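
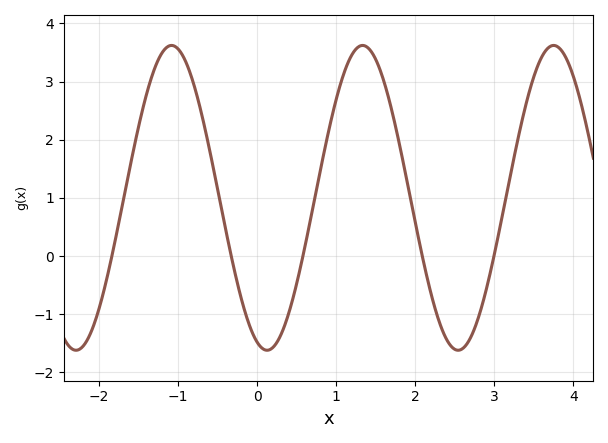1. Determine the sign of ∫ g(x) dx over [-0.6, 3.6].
positive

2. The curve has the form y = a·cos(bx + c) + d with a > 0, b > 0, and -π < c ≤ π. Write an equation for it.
y = 2.62cos(2.6x + 2.81) + 1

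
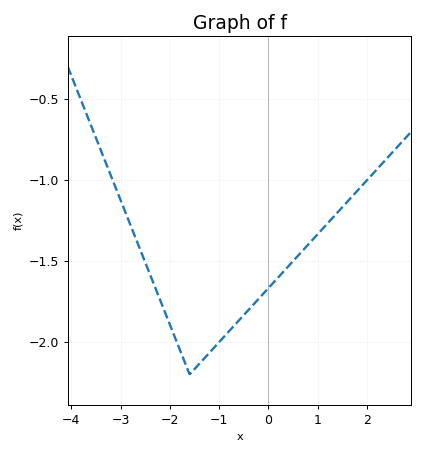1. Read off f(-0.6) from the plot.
-1.85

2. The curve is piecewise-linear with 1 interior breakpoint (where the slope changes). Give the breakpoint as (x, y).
(-1.6, -2.2)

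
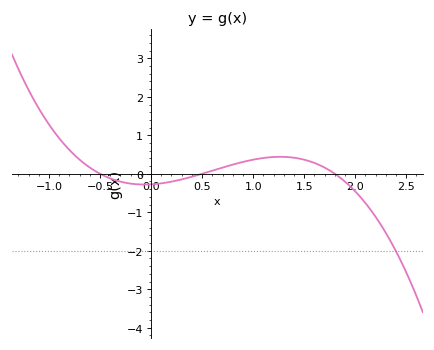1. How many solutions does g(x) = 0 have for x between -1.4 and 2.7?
3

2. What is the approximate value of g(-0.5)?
0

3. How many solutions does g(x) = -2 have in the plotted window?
1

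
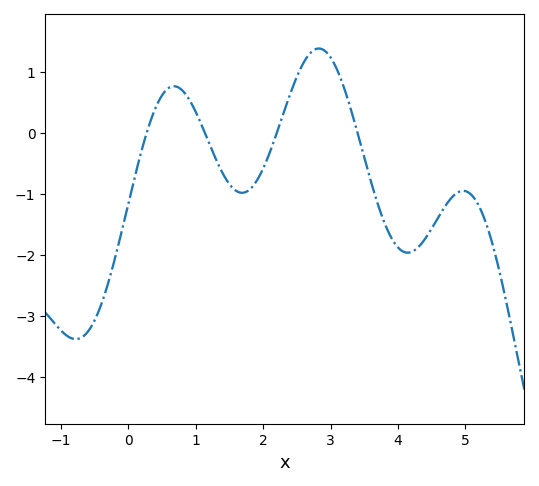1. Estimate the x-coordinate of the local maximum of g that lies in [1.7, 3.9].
2.83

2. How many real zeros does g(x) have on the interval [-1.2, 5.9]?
4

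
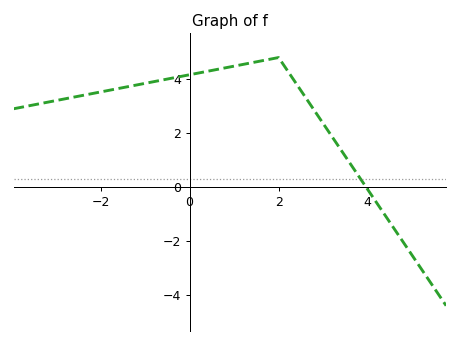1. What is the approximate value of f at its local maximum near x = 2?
4.8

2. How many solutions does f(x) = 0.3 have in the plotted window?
1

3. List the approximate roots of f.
3.96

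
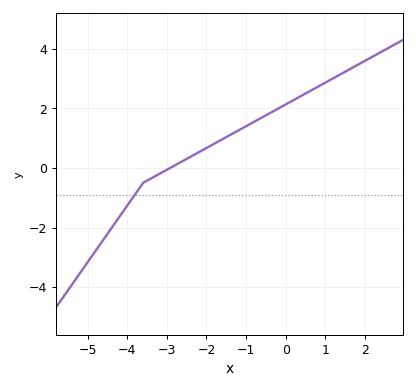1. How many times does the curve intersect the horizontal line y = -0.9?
1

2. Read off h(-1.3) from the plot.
1.2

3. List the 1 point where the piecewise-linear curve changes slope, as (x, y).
(-3.6, -0.5)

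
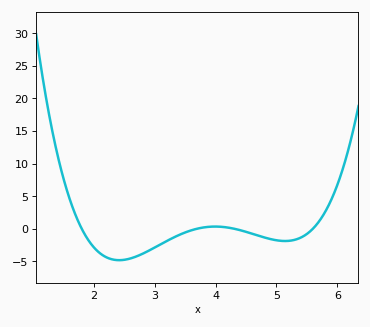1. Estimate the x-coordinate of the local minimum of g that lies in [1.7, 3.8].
2.42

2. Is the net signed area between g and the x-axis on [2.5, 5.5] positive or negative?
negative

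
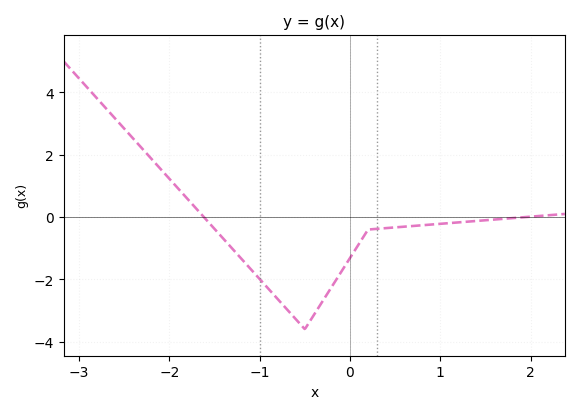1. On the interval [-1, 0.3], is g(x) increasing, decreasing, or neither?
neither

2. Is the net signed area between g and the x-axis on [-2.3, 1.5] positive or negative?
negative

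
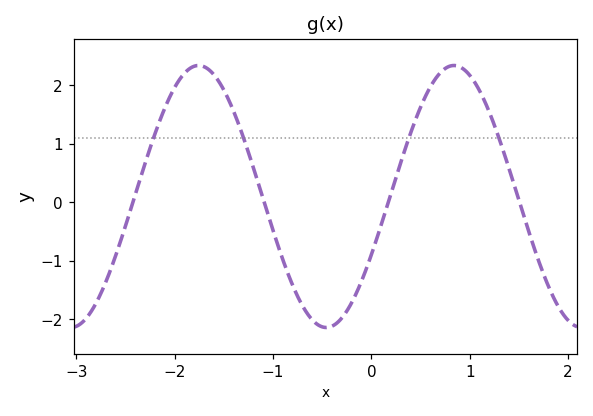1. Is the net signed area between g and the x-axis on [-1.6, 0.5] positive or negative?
negative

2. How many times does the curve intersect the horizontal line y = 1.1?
4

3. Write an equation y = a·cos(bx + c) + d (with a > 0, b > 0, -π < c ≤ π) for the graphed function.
y = 2.24cos(2.4x - 2) + 0.1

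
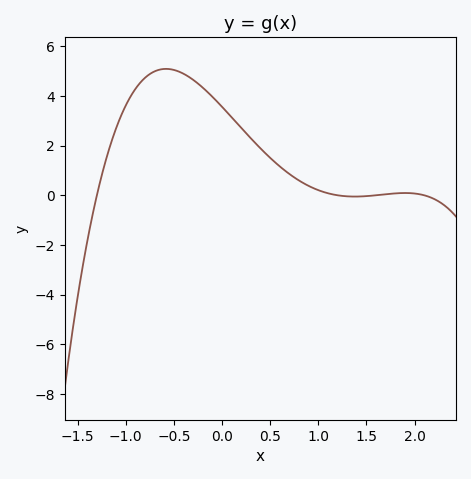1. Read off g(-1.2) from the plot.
1.51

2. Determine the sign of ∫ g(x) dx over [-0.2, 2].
positive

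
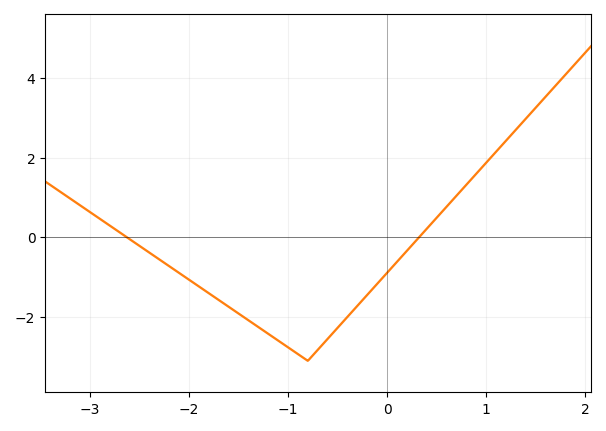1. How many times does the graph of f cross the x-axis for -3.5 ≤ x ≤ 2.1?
2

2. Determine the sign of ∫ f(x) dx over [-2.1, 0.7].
negative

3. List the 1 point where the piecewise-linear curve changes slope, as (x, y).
(-0.8, -3.1)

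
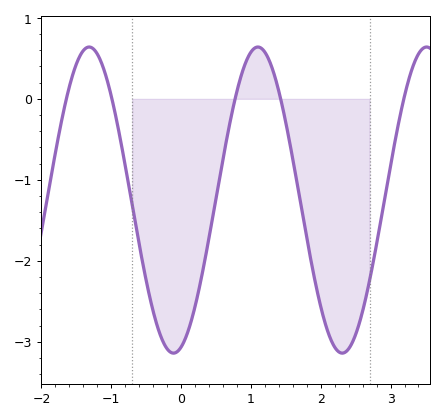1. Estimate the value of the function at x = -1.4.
0.6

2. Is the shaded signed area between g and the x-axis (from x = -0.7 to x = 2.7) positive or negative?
negative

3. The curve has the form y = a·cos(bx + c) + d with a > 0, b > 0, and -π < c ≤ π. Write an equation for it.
y = 1.89cos(2.6x - 2.9) - 1.25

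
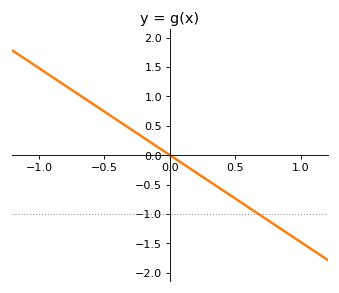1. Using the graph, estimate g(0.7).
-1.04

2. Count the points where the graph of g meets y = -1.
1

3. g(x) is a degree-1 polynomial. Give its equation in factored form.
y = -1.48(x - 0)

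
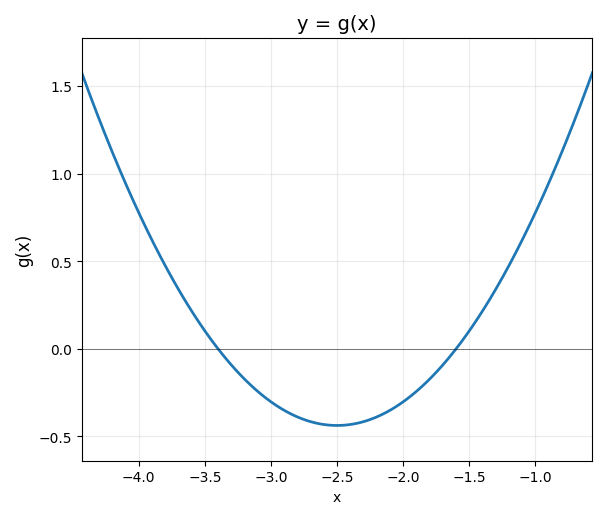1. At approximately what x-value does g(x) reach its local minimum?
-2.5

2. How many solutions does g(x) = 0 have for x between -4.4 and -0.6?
2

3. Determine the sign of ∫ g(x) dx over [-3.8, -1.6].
negative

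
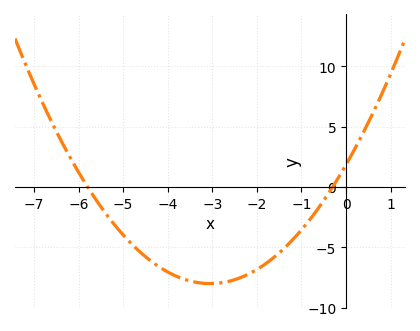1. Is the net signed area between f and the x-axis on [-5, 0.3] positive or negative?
negative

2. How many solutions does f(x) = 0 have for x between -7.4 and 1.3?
2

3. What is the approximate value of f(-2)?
-7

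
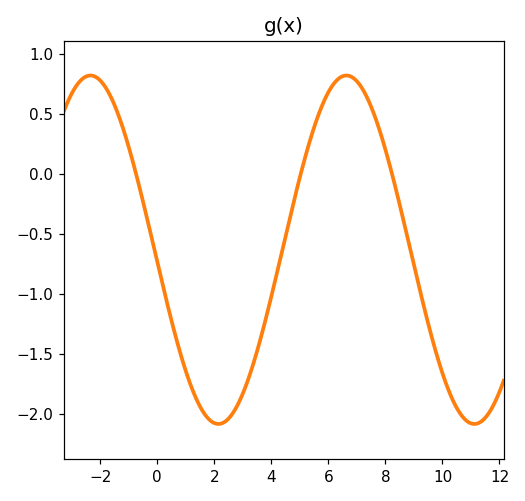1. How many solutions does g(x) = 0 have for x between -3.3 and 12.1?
3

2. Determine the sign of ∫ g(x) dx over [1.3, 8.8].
negative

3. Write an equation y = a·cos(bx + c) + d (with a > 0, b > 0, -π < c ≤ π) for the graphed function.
y = 1.45cos(0.7x + 1.64) - 0.63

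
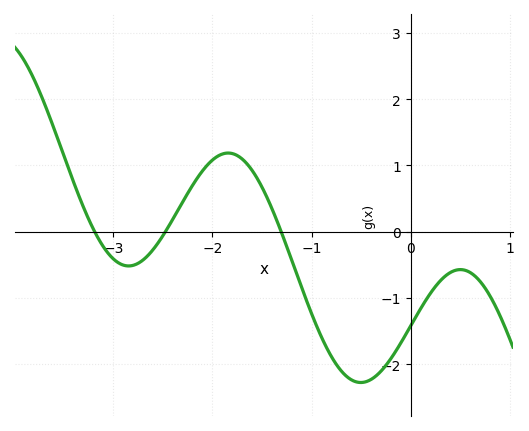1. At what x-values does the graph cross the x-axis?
-3.2, -2.5, -1.3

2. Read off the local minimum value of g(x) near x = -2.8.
-0.5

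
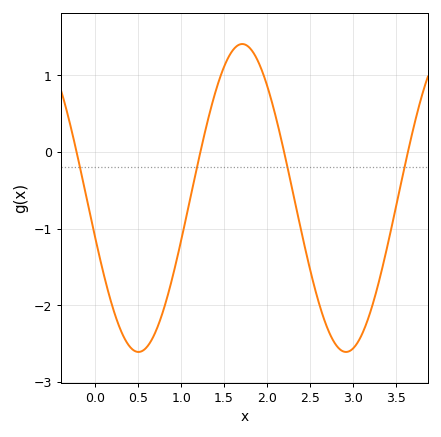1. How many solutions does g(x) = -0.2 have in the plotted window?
4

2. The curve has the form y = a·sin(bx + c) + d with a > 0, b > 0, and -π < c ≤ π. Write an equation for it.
y = 2.01sin(2.6x - 2.9) - 0.6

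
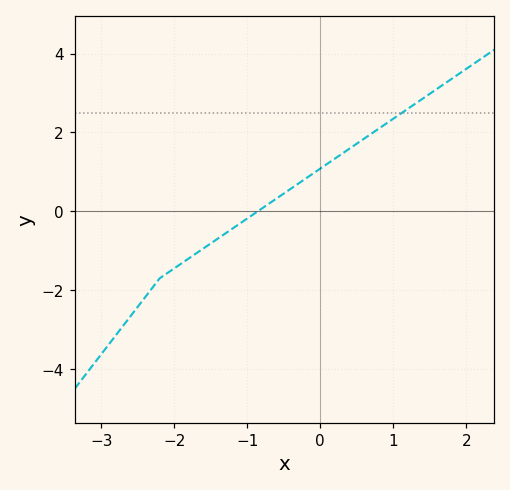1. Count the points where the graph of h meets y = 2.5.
1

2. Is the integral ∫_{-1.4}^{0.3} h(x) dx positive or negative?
positive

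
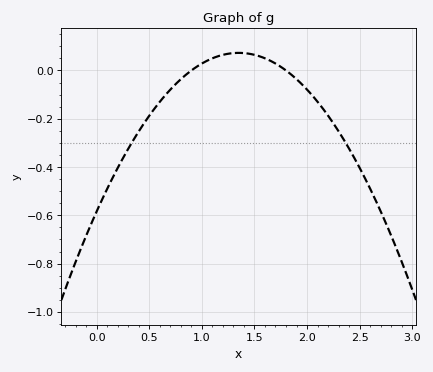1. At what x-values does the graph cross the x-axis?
0.9, 1.8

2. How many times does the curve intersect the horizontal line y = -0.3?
2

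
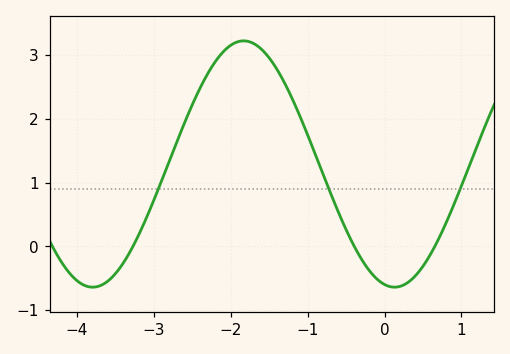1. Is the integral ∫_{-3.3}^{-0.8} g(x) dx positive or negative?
positive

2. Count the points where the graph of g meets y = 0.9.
3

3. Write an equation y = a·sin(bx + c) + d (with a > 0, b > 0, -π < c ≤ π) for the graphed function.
y = 1.93sin(1.6x - 1.78) + 1.29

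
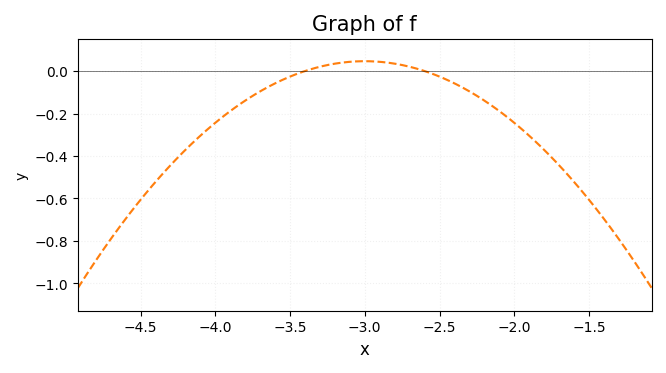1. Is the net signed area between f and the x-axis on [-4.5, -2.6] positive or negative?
negative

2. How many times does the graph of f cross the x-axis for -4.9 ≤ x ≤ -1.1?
2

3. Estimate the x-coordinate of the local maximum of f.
-3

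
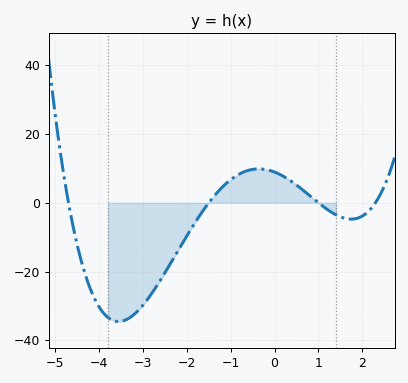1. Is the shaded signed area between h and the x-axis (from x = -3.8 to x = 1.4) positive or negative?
negative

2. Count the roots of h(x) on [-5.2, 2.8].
4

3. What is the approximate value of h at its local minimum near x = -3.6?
-34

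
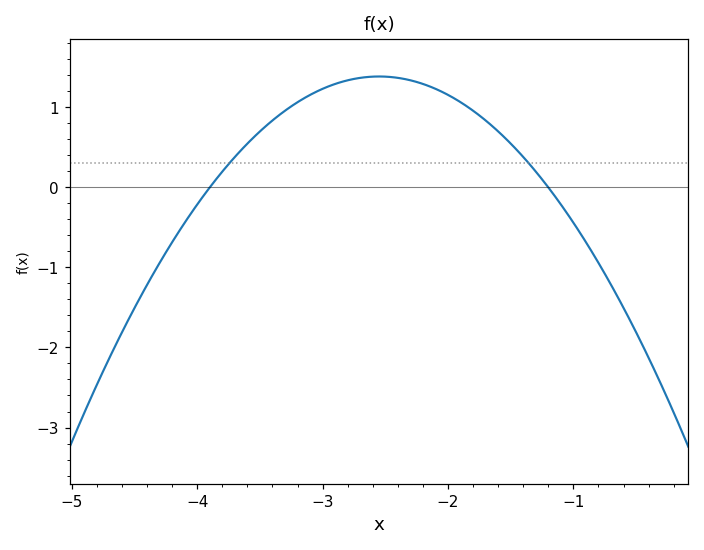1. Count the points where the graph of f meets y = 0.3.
2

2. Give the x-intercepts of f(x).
-3.9, -1.2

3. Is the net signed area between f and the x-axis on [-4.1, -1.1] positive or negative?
positive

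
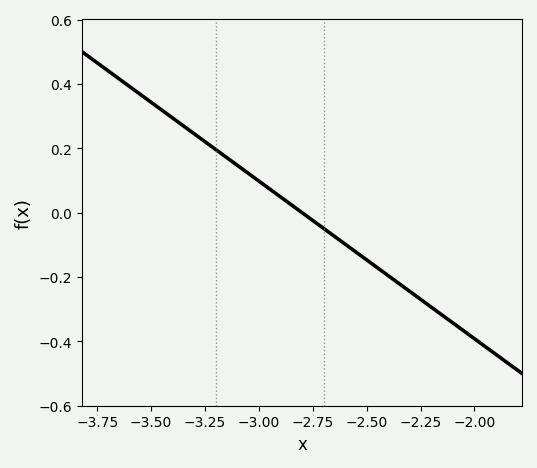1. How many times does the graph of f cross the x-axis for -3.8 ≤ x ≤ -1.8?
1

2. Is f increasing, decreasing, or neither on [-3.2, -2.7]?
decreasing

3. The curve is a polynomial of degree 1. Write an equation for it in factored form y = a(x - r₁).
y = -0.49(x + 2.8)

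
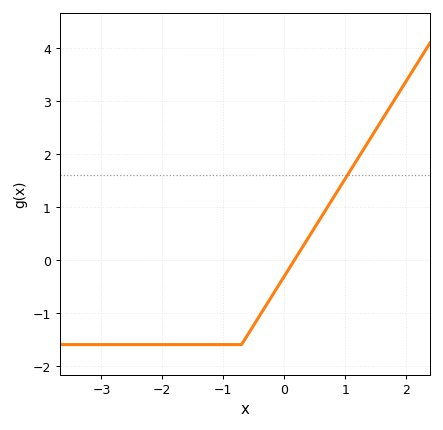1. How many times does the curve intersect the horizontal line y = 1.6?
1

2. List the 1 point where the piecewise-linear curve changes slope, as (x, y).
(-0.7, -1.6)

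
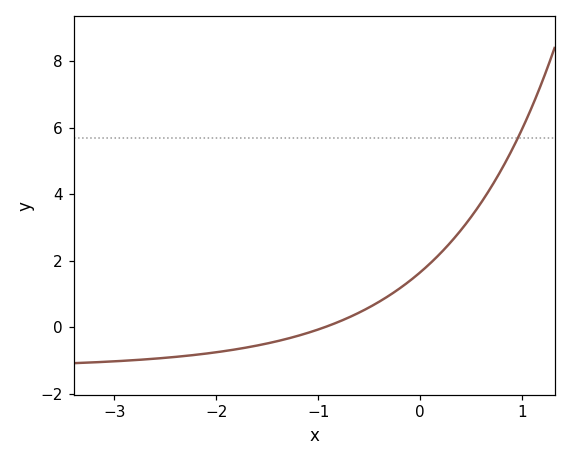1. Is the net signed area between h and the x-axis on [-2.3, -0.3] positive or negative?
negative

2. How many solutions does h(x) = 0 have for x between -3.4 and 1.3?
1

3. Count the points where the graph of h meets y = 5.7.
1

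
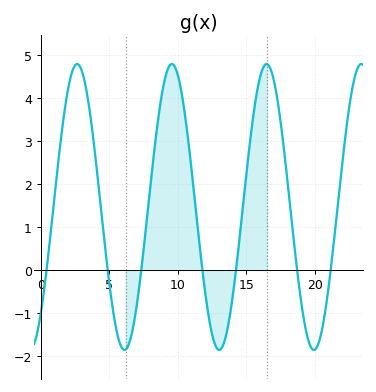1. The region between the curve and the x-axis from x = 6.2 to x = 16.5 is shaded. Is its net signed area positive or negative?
positive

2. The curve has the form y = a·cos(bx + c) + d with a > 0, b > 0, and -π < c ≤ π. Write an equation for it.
y = 3.33cos(0.91x - 2.4) + 1.47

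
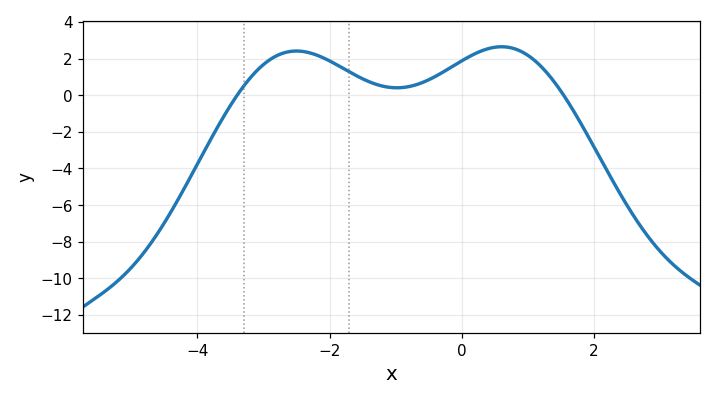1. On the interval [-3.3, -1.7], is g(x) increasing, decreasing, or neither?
neither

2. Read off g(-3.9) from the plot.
-3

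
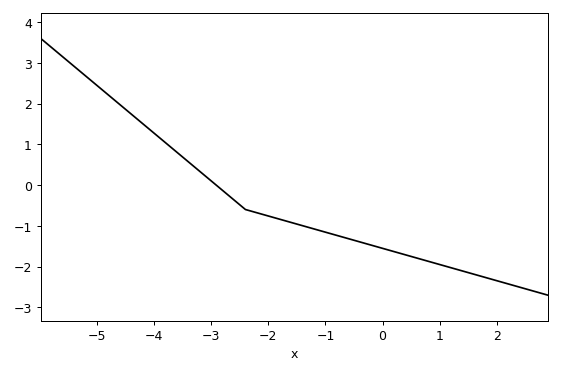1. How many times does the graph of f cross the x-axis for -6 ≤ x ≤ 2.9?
1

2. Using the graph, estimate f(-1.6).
-0.918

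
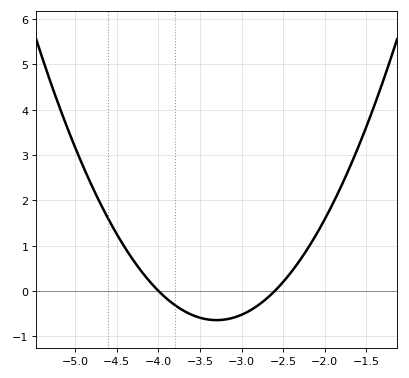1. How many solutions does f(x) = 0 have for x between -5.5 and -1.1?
2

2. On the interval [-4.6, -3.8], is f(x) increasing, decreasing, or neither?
decreasing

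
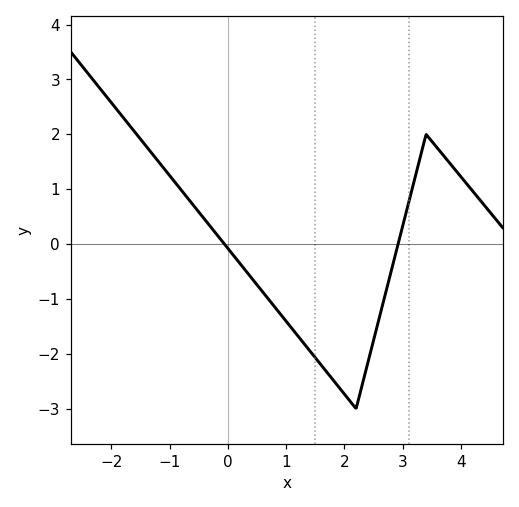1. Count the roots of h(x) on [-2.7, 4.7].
2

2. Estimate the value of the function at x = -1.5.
1.9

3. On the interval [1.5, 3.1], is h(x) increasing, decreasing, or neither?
neither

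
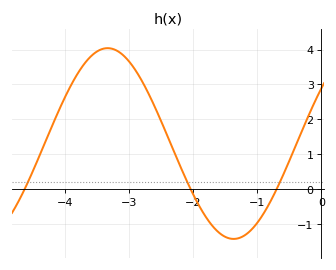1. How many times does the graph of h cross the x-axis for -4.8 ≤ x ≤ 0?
3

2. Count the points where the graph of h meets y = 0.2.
3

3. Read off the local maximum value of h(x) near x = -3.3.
4.04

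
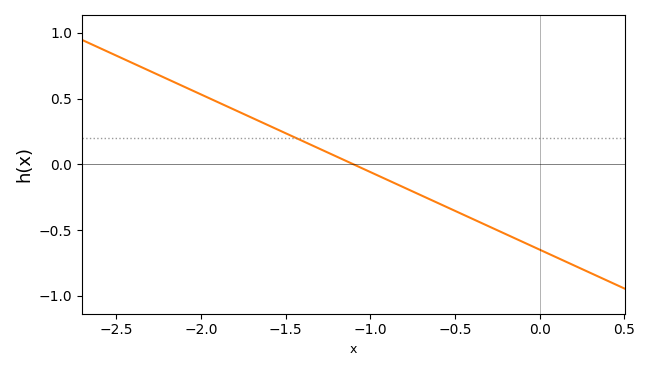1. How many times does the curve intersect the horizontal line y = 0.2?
1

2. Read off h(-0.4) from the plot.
-0.413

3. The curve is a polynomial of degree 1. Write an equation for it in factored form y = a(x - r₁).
y = -0.59(x + 1.1)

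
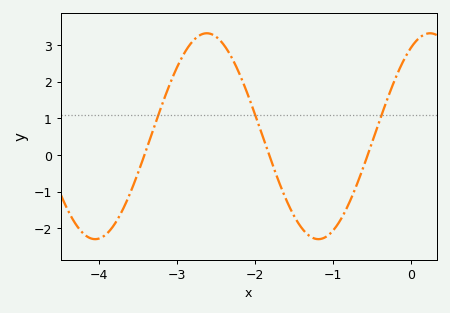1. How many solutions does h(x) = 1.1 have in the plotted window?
3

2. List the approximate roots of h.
-3.41, -1.82, -0.556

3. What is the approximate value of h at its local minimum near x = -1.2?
-2.3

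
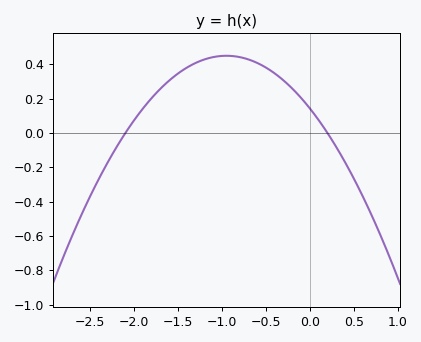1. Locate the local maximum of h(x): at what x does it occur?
-0.9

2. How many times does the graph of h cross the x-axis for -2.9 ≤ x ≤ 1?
2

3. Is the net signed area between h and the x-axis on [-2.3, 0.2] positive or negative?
positive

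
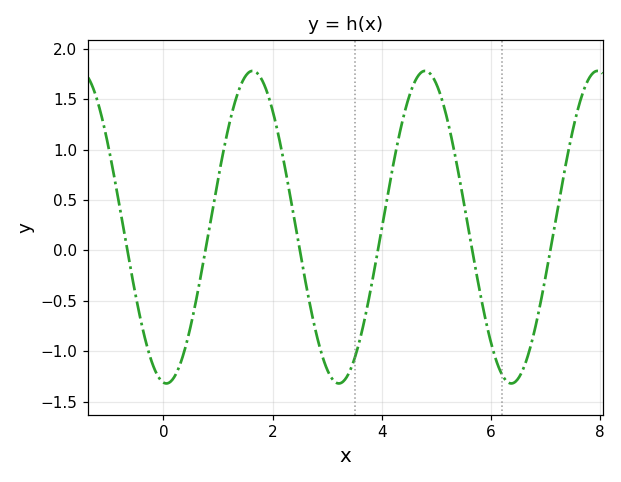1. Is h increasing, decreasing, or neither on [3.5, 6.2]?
neither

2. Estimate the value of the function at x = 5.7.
-0.15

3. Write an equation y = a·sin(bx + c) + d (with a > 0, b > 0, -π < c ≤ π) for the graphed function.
y = 1.55sin(2x - 1.7) + 0.23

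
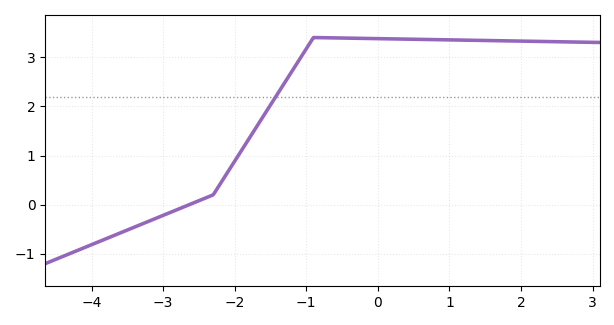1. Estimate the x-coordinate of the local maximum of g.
-0.8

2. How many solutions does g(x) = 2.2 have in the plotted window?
1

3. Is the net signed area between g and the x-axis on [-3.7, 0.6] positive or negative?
positive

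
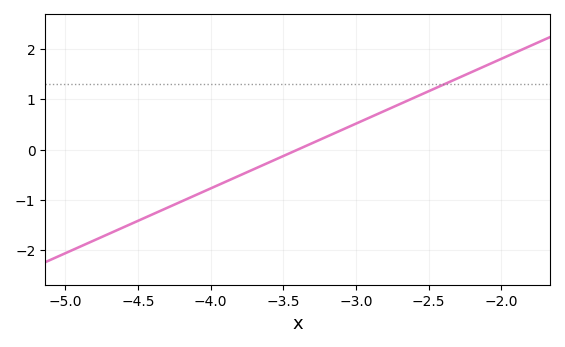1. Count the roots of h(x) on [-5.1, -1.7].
1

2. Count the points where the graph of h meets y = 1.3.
1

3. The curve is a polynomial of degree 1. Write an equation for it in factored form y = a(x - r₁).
y = 1.29(x + 3.4)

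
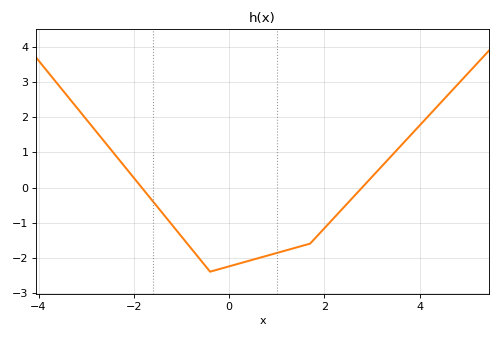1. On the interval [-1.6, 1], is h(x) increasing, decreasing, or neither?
neither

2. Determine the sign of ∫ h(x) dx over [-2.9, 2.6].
negative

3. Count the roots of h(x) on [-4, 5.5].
2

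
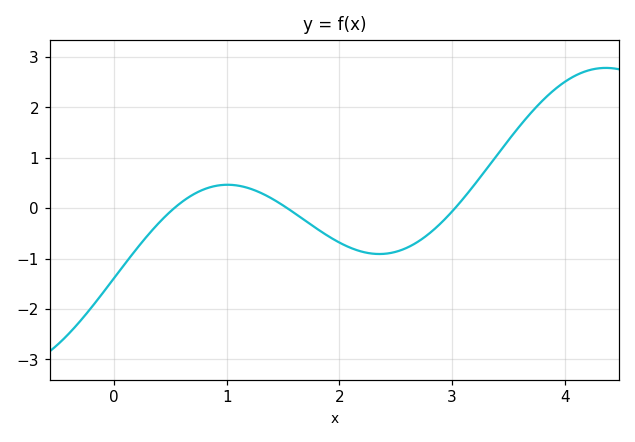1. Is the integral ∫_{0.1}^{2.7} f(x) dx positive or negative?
negative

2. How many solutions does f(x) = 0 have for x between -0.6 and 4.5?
3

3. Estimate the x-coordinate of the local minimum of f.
2.35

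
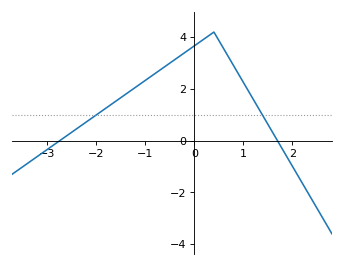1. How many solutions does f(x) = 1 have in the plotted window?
2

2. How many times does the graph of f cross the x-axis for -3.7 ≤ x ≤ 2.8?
2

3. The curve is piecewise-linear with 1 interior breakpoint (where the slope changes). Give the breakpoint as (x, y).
(0.4, 4.2)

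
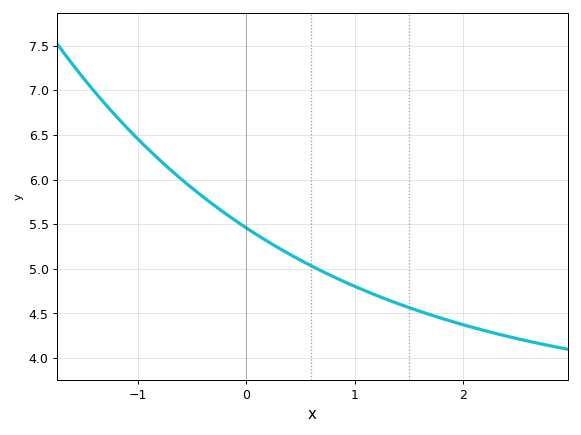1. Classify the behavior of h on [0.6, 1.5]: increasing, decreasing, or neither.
decreasing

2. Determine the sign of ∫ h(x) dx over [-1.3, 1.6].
positive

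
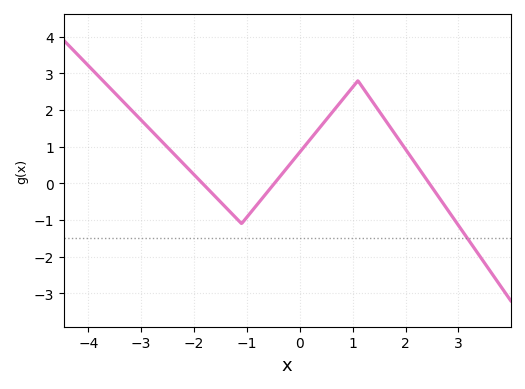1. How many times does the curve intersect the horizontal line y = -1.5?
1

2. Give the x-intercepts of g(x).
-1.8, -0.4, 2.4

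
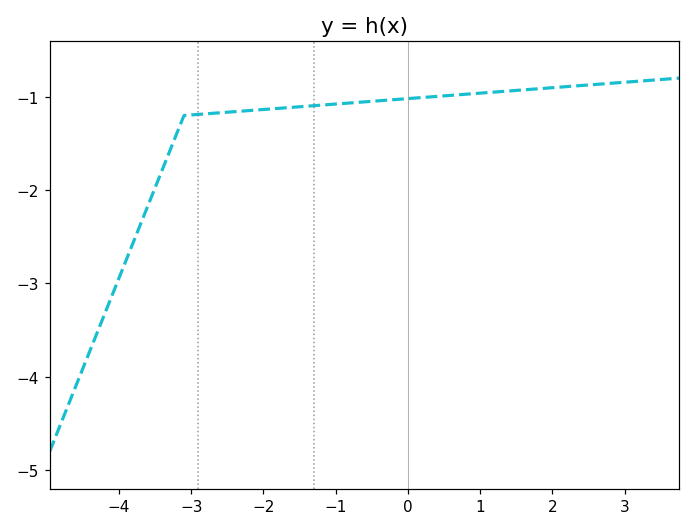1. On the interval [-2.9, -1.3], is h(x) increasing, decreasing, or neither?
increasing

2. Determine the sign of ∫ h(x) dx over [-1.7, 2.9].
negative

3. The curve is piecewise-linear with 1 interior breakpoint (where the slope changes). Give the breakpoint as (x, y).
(-3.1, -1.2)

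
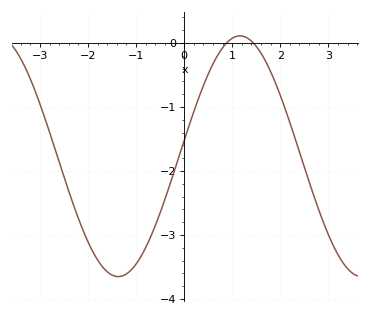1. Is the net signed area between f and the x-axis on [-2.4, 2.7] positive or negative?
negative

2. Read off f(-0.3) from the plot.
-2.22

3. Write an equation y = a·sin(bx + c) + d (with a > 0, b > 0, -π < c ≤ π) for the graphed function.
y = 1.88sin(1.24x + 0.13) - 1.77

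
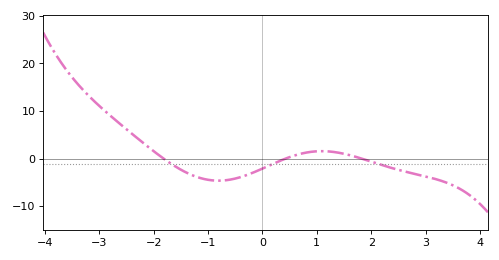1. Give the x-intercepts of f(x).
-1.82, 0.425, 1.82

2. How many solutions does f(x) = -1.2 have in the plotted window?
3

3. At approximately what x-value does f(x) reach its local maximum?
1.09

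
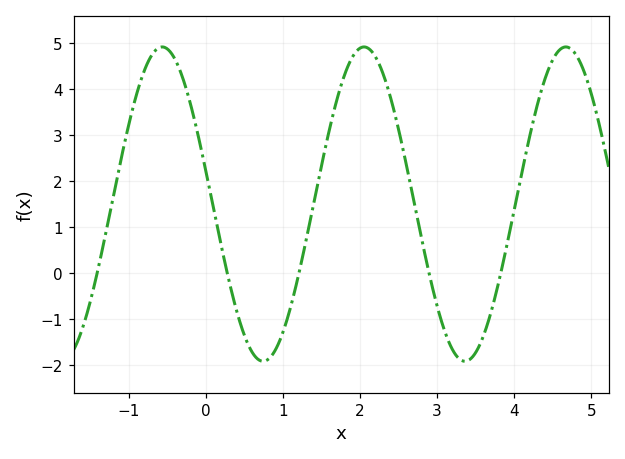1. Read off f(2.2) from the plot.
4.71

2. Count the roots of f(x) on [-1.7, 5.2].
5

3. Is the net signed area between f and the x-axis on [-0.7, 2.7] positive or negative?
positive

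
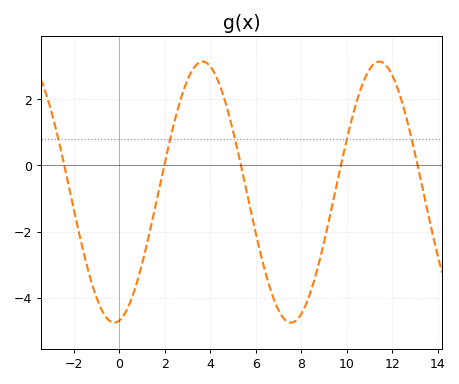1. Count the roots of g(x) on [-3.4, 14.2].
5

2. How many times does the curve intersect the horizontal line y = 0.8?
5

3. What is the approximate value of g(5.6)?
-0.8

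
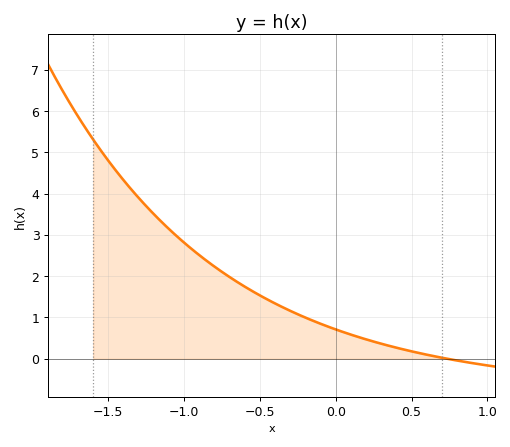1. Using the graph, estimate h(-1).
2.81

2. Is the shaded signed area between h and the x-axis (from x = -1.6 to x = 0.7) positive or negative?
positive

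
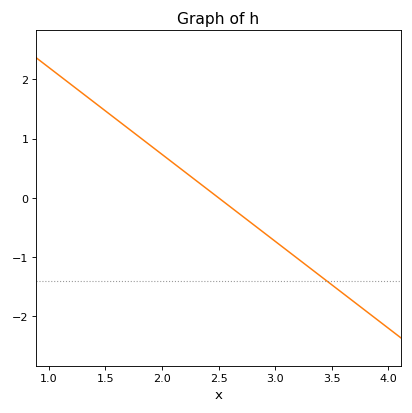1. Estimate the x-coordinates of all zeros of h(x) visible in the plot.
2.5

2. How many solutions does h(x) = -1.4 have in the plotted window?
1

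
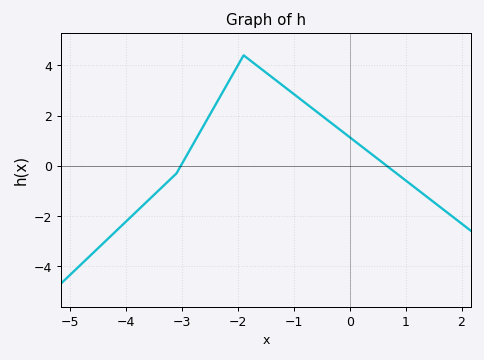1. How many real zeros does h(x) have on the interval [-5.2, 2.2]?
2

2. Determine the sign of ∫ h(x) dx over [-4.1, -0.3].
positive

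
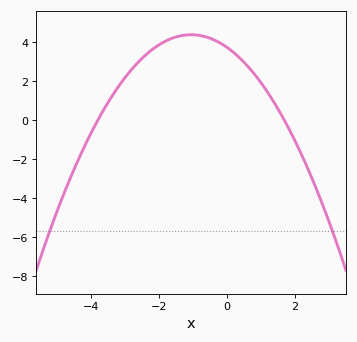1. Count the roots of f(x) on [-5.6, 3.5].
2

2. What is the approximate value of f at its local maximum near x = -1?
4.39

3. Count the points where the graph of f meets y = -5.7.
2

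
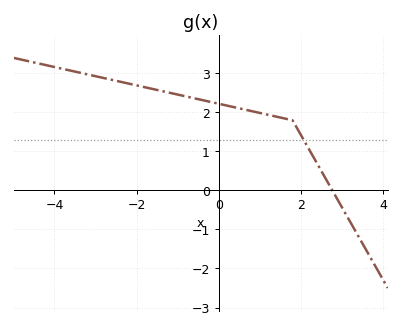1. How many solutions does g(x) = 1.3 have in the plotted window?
1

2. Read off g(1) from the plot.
2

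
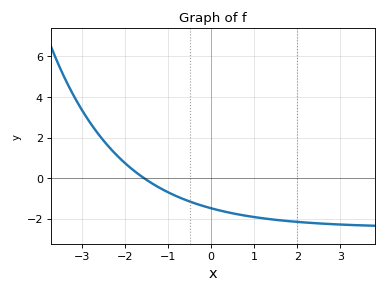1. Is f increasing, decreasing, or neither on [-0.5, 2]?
decreasing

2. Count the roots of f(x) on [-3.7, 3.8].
1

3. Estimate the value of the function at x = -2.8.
2.7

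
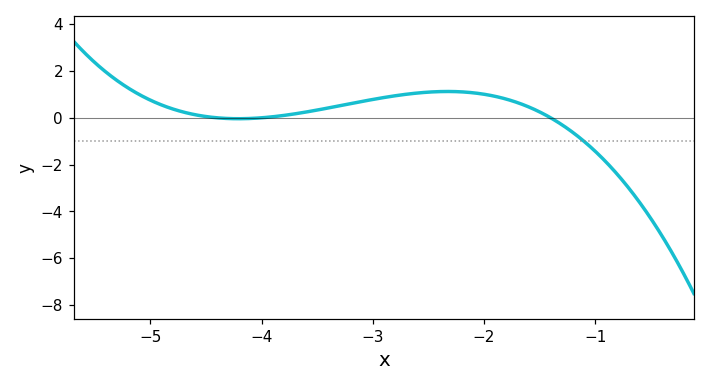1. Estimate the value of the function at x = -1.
-1.4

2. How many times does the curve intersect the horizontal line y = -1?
1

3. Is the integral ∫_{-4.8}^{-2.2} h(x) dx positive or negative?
positive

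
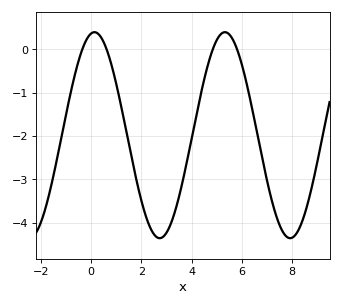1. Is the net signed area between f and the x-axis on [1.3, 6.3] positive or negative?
negative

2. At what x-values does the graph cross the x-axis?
-0.355, 0.618, 4.84, 5.81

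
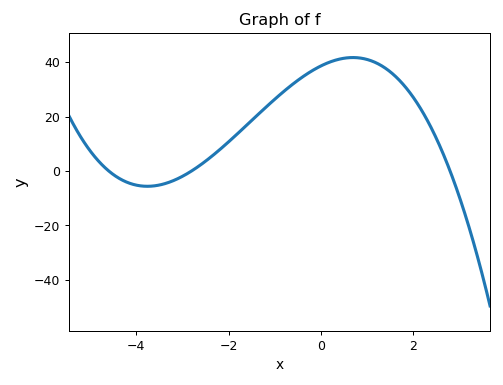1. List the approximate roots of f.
-4.6, -2.8, 2.8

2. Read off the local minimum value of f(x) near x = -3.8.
-6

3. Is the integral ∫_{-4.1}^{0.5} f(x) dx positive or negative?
positive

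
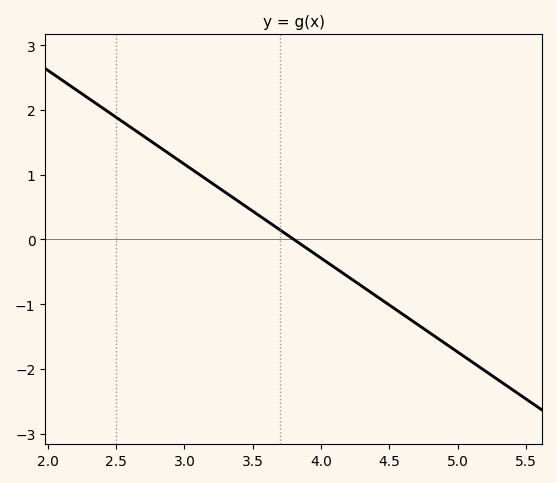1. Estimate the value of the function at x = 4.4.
-0.9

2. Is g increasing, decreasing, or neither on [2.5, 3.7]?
decreasing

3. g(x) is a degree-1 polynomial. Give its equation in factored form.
y = -1.45(x - 3.8)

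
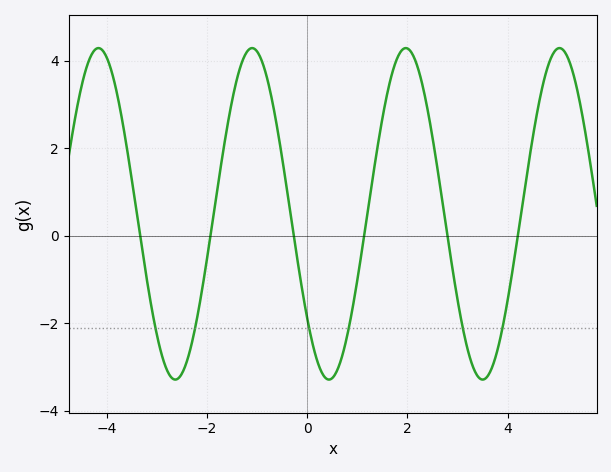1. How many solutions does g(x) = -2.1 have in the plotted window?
6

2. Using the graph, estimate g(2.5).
2.24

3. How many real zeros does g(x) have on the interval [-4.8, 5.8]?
6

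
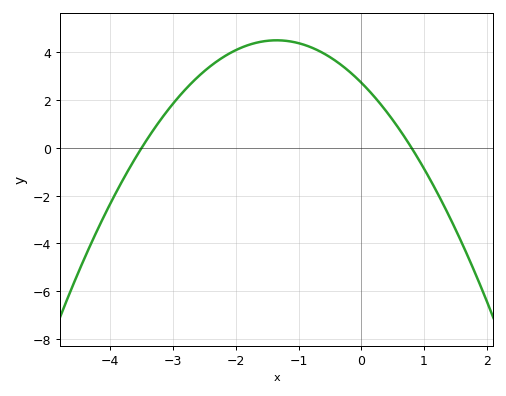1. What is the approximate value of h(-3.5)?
0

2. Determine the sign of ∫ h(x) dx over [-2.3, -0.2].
positive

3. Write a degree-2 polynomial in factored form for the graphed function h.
y = -0.97(x + 3.5)(x - 0.8)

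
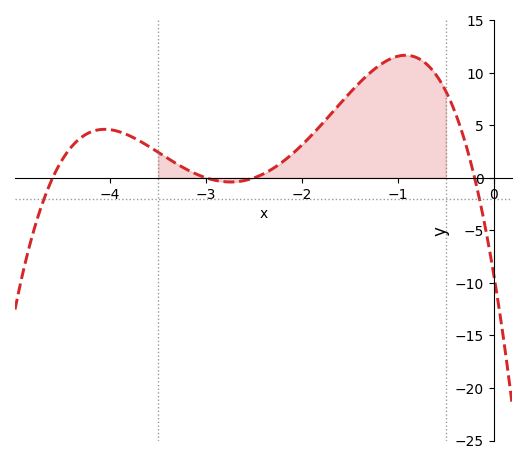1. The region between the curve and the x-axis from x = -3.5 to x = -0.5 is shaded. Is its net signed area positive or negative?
positive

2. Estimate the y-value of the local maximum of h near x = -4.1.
4.5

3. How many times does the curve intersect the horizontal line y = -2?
2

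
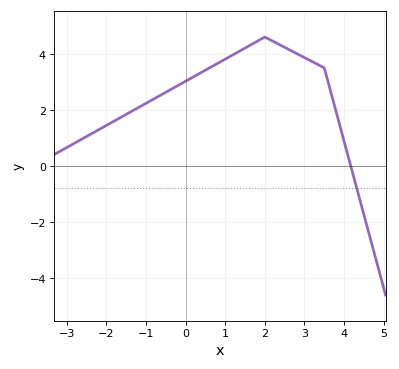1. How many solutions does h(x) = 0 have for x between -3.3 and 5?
1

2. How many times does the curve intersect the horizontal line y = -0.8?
1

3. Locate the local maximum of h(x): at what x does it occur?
2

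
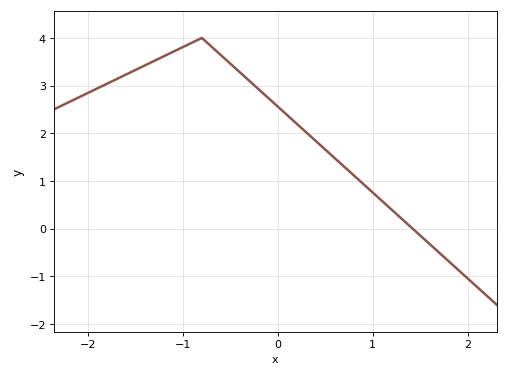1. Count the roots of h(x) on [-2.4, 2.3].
1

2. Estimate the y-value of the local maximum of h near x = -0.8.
4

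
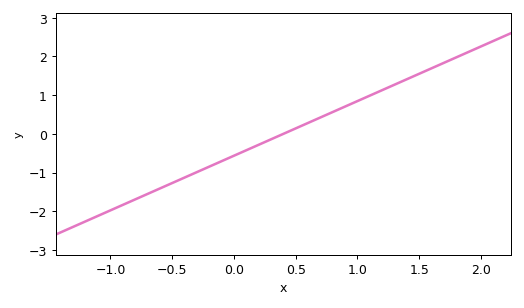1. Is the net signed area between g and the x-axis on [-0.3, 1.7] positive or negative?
positive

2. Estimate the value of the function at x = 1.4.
1.4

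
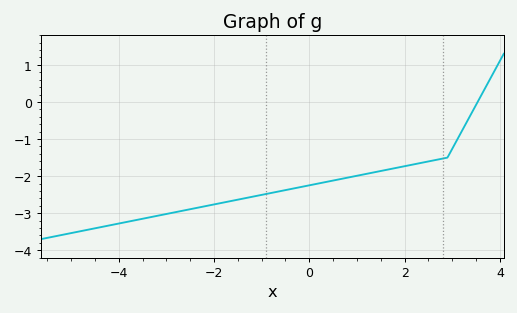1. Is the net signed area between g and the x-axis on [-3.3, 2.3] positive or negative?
negative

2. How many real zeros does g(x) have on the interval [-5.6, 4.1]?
1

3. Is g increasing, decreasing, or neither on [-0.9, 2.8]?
increasing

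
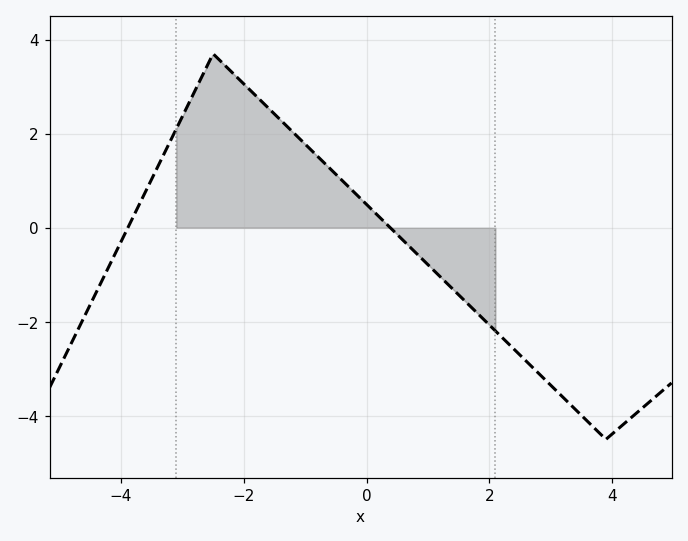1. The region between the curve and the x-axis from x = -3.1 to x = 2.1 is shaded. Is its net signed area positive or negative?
positive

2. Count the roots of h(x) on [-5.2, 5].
2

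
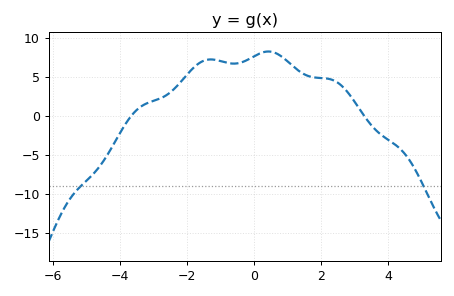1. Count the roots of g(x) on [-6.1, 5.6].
2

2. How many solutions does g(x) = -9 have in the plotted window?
2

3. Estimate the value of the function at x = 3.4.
-0.676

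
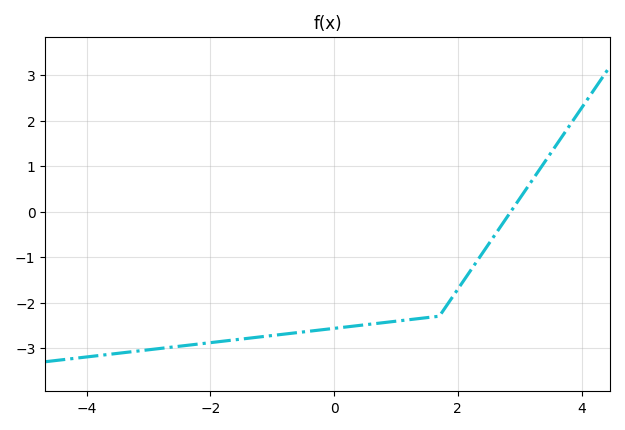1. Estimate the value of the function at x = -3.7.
-3.15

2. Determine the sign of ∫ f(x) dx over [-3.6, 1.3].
negative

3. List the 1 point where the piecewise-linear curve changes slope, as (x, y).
(1.7, -2.3)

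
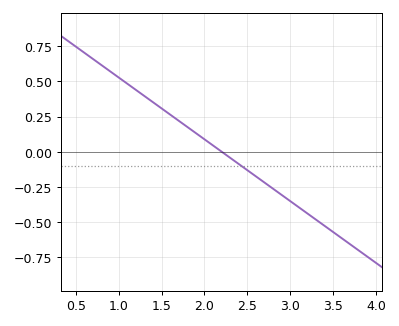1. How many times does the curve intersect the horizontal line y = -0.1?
1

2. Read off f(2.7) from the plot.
-0.22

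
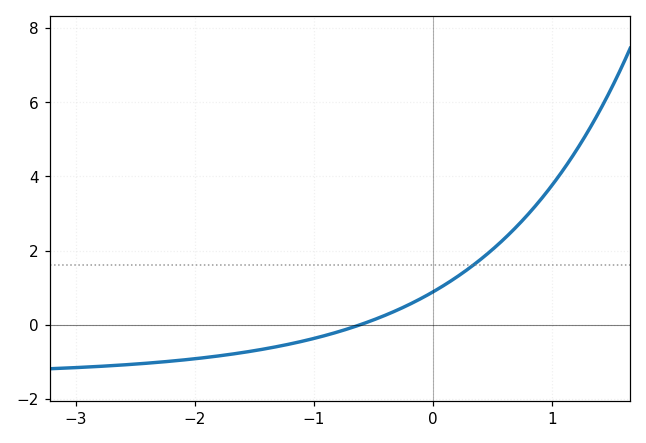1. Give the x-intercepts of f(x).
-0.6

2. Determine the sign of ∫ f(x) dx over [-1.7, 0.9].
positive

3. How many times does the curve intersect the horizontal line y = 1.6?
1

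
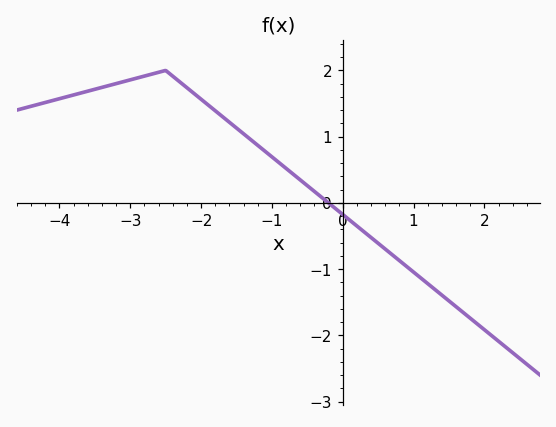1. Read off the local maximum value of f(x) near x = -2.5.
2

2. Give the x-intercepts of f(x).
-0.2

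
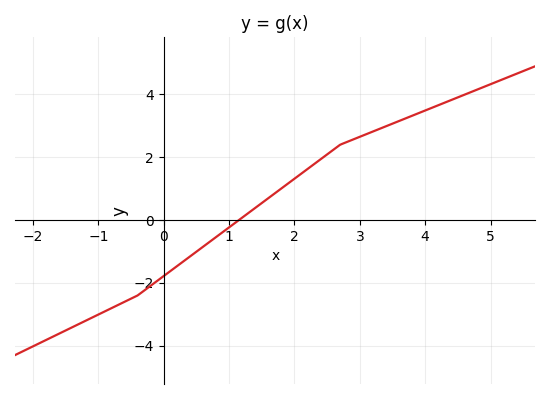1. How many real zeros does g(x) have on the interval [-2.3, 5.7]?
1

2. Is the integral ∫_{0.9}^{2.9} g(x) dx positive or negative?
positive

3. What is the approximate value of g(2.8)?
2.4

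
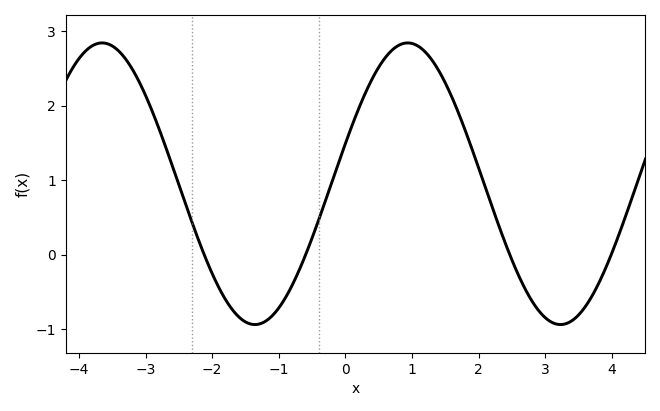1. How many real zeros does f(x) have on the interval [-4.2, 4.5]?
4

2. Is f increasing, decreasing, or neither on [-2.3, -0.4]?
neither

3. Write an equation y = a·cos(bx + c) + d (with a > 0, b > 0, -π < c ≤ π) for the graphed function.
y = 1.89cos(1.4x - 1.3) + 0.95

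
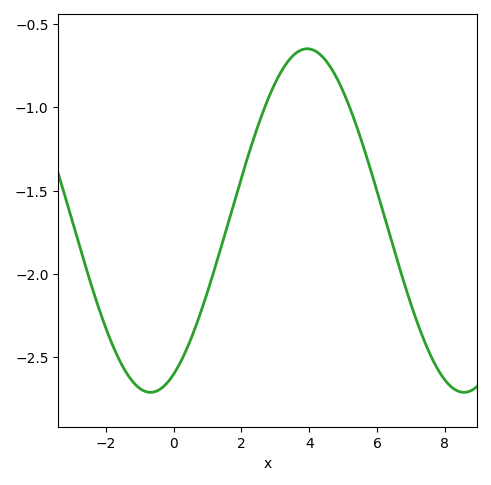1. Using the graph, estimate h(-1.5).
-2.55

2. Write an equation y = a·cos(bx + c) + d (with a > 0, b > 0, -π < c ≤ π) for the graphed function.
y = 1.03cos(0.68x - 2.68) - 1.68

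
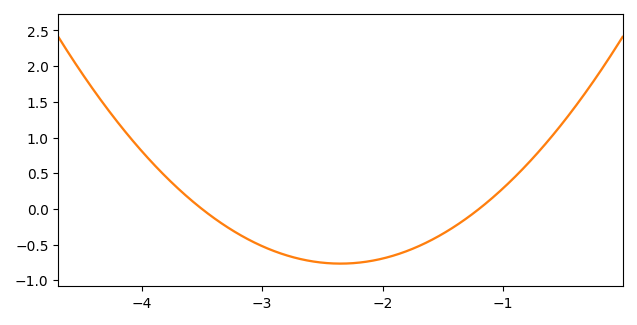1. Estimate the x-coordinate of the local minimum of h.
-2.35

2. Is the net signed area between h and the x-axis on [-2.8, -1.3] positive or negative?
negative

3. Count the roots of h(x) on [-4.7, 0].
2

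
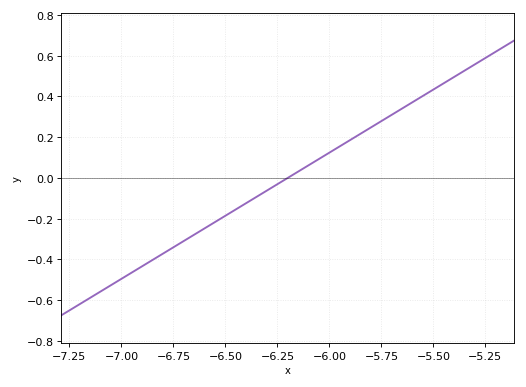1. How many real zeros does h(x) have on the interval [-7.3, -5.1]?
1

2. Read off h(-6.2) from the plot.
0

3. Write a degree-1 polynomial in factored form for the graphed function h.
y = 0.62(x + 6.2)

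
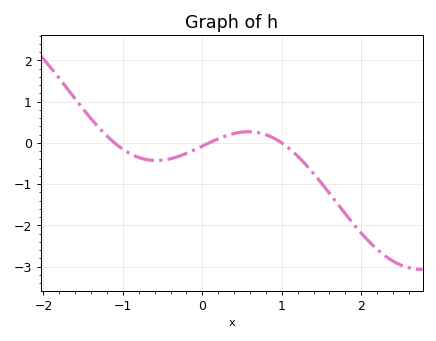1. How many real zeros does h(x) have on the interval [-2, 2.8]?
3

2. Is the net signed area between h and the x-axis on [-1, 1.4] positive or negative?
negative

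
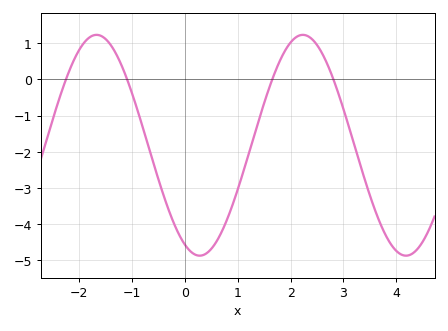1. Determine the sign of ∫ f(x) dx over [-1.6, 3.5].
negative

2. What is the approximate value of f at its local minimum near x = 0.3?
-4.9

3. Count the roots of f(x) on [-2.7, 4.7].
4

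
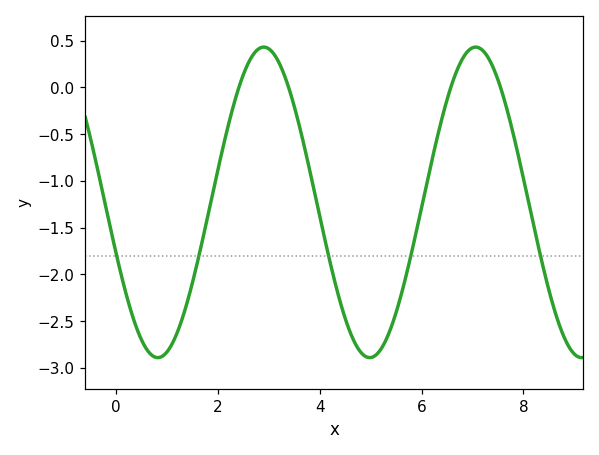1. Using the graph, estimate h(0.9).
-2.9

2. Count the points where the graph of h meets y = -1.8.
5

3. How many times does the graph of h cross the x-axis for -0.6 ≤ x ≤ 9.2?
4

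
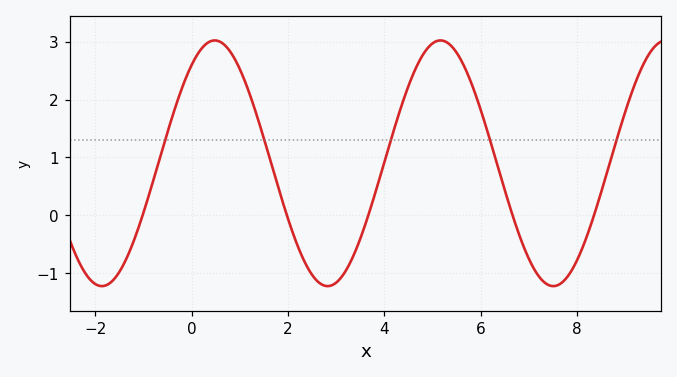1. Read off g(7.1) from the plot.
-0.906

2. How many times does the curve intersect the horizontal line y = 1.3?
5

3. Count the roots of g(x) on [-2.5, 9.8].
5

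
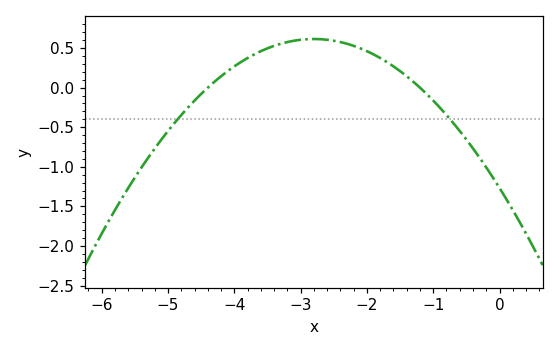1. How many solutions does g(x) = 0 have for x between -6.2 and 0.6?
2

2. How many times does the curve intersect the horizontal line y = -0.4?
2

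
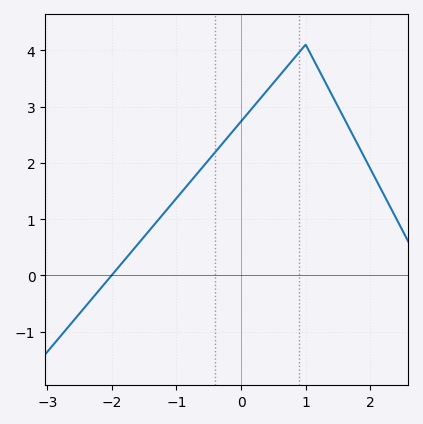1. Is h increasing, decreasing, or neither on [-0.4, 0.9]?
increasing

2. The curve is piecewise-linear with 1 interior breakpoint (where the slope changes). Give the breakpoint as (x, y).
(1, 4.1)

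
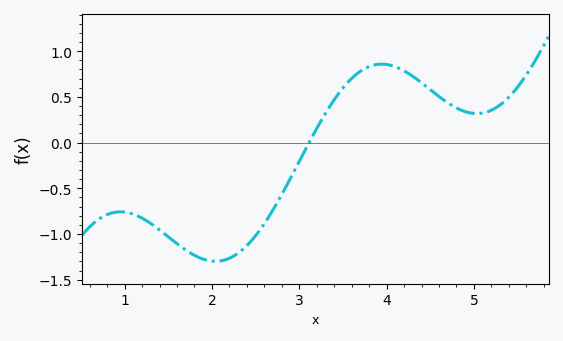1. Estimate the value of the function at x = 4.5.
0.6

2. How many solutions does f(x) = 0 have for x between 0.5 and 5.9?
1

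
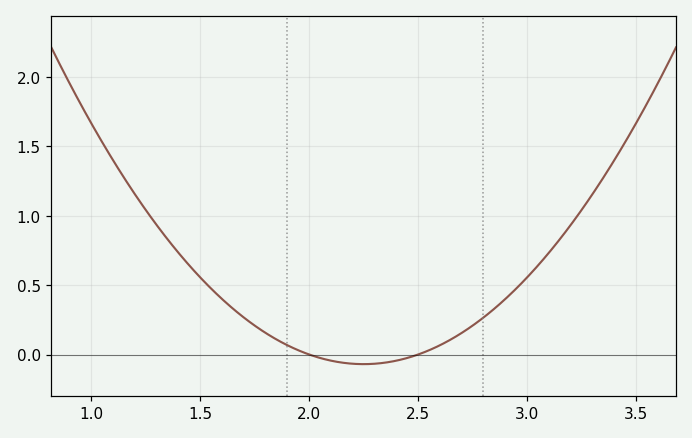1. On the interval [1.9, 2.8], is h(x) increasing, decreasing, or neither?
neither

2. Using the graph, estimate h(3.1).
0.733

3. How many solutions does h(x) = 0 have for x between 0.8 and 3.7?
2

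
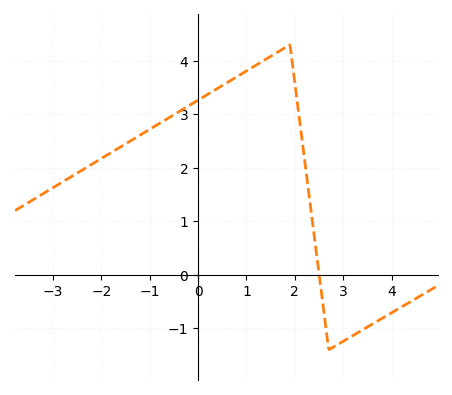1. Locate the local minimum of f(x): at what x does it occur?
2.7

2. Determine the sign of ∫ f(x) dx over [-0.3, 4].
positive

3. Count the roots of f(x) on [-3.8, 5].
1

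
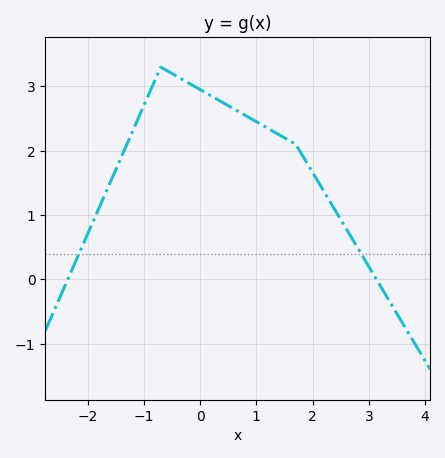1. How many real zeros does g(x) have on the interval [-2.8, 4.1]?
2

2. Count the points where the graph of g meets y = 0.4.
2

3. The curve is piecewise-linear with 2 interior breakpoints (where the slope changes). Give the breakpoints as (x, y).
(-0.7, 3.3); (1.7, 2.1)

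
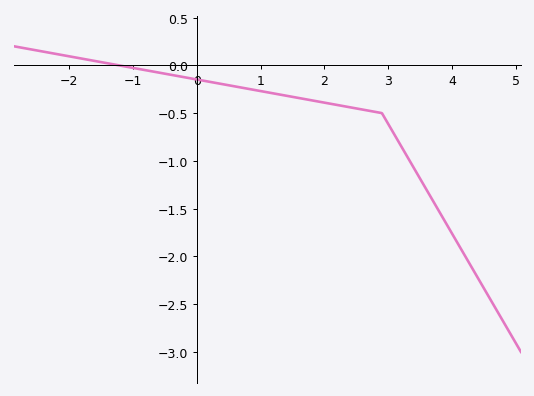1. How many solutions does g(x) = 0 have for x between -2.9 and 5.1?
1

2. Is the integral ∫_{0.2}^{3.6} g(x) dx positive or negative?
negative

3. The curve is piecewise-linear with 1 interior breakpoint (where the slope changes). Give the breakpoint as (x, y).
(2.9, -0.5)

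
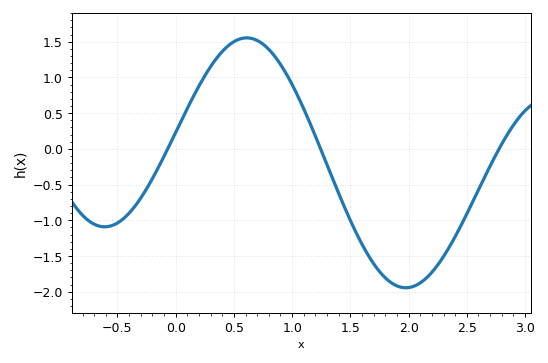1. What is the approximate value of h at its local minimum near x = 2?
-1.94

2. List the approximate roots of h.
-0.069, 1.24, 2.78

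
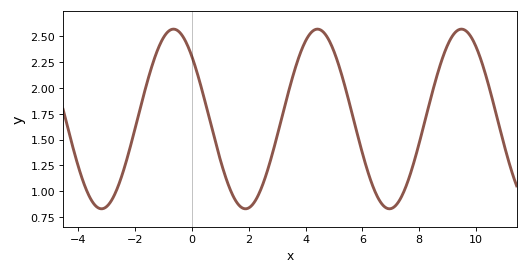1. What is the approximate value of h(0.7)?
1.62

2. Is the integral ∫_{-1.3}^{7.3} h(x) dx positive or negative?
positive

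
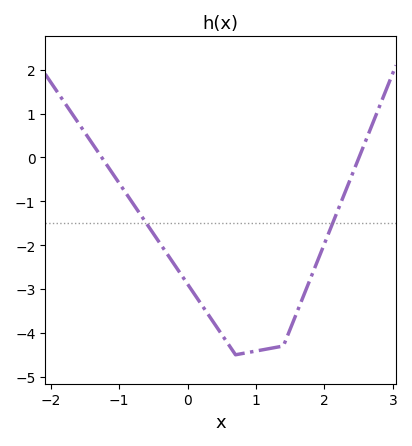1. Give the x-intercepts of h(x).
-1.26, 2.51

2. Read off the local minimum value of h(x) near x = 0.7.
-4.5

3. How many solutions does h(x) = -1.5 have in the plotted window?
2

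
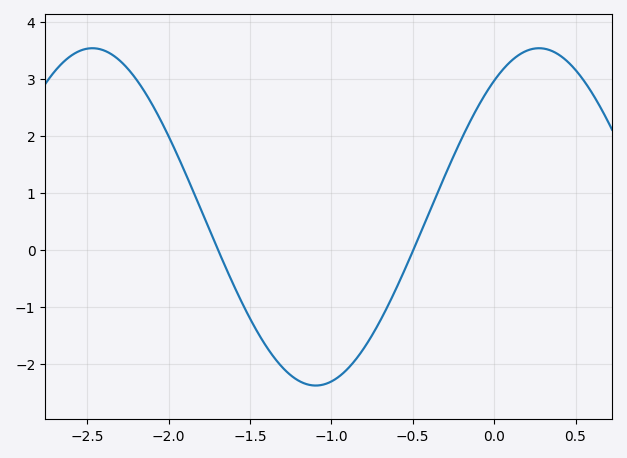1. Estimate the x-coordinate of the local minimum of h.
-1.1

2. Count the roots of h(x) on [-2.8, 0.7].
2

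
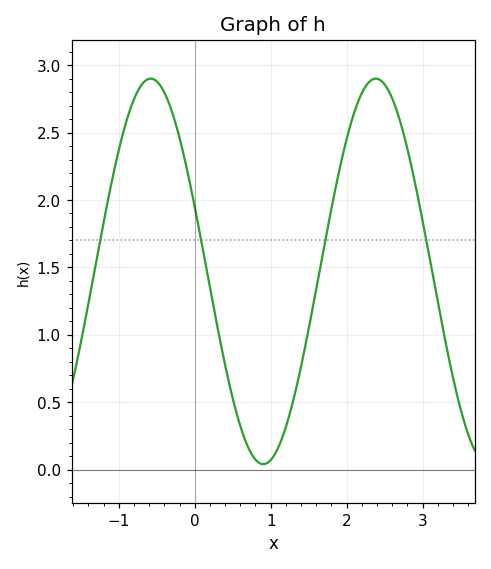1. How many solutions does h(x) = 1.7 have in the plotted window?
4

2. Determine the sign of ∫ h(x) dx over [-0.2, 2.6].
positive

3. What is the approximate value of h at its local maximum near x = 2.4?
2.9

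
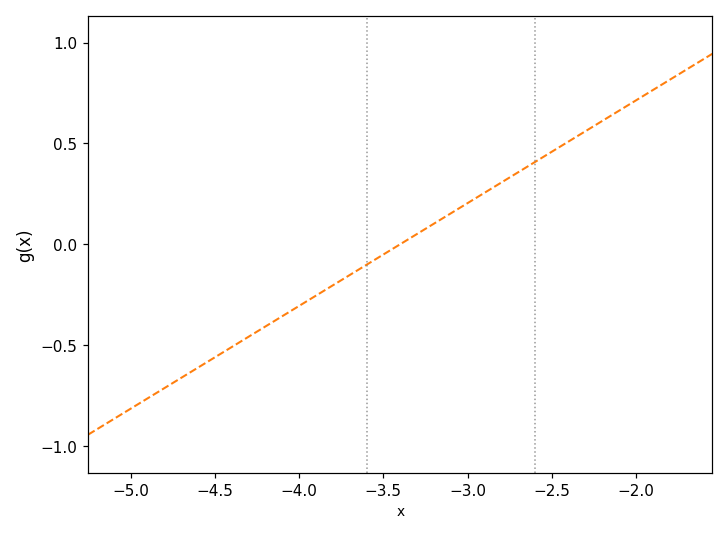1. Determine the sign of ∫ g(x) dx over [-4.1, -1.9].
positive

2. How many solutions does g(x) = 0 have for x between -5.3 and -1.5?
1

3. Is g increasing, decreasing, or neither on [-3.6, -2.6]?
increasing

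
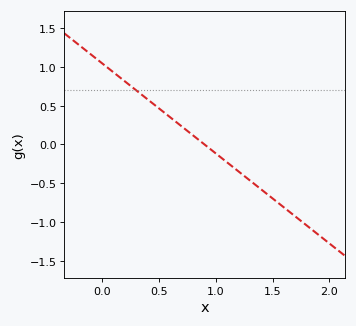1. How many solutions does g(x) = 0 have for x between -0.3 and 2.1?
1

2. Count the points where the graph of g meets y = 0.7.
1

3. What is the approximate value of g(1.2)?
-0.348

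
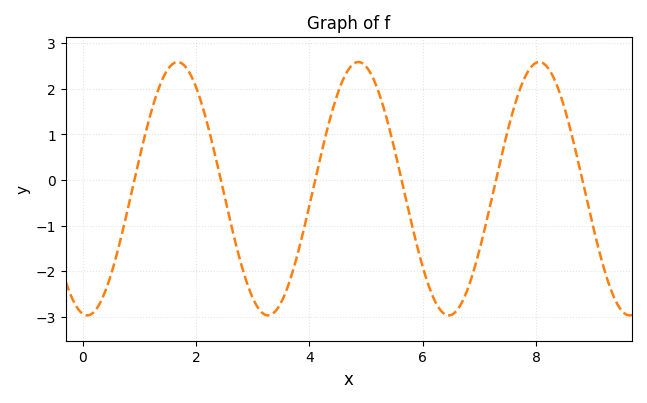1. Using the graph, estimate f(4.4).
1.5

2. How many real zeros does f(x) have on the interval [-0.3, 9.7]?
6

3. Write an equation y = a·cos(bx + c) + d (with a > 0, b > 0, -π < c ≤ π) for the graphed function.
y = 2.78cos(2x + 3) - 0.19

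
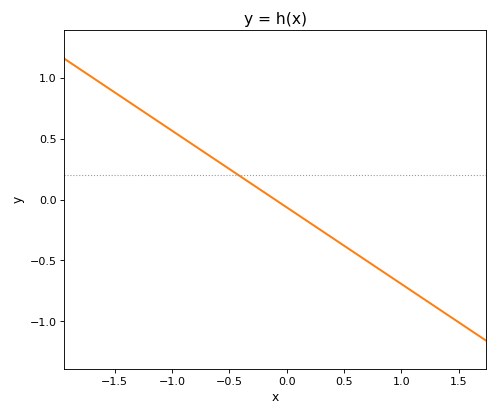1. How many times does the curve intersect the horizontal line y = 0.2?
1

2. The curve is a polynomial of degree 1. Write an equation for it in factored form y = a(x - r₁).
y = -0.63(x + 0.1)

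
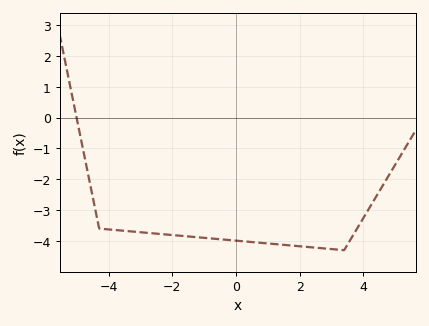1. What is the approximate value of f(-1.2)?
-3.9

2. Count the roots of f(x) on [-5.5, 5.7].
1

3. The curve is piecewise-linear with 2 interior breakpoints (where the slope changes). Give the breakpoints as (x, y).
(-4.3, -3.6); (3.4, -4.3)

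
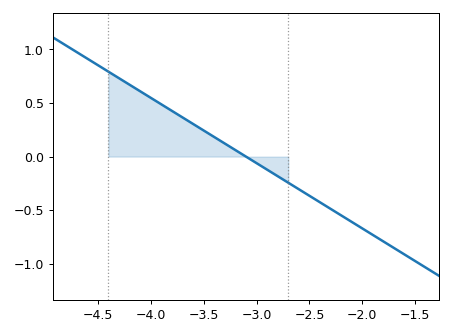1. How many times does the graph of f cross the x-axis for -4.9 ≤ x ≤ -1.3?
1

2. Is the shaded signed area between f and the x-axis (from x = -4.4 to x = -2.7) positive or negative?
positive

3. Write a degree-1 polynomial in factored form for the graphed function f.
y = -0.61(x + 3.1)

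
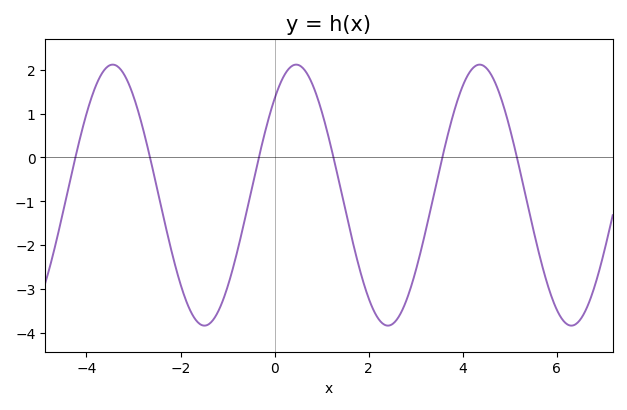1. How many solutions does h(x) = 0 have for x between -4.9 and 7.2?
6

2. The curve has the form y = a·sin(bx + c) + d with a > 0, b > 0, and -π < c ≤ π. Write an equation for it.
y = 2.98sin(1.61x + 0.83) - 0.86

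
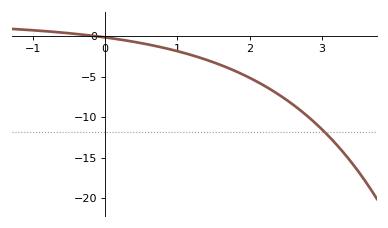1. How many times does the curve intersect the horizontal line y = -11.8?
1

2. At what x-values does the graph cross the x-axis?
-0.1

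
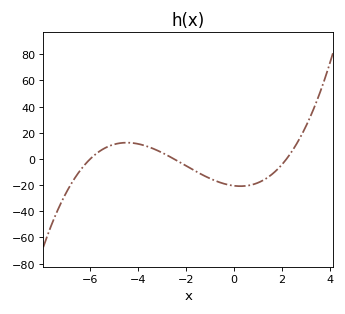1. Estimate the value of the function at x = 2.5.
7.9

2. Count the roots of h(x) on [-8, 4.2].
3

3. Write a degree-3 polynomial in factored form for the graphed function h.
y = 0.62(x + 6)(x + 2.5)(x - 2.2)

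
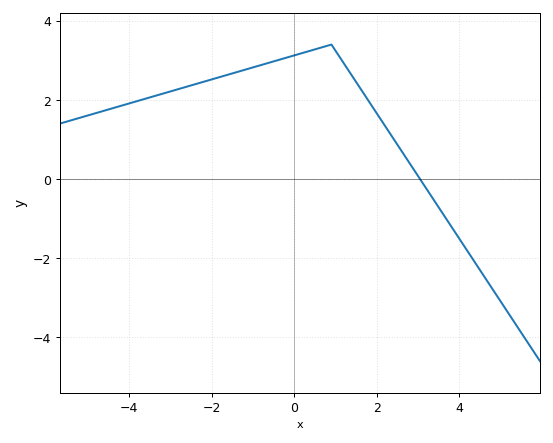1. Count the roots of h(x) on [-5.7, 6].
1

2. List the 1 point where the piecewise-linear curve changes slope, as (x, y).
(0.9, 3.4)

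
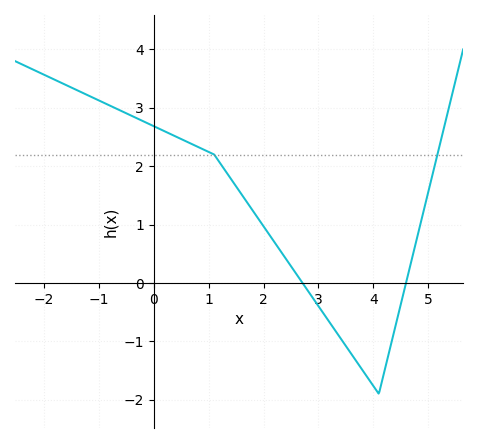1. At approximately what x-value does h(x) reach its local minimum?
4.2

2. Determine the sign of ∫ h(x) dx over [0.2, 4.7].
positive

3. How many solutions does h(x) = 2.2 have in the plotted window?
2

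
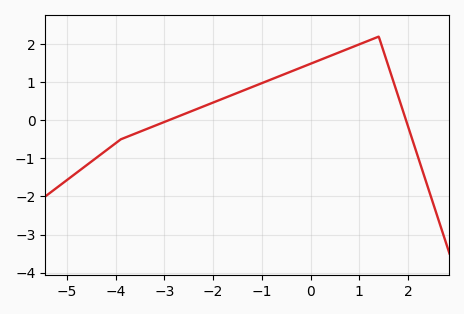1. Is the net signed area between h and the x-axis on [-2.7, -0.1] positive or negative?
positive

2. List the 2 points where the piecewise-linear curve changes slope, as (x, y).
(-3.9, -0.5); (1.4, 2.2)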